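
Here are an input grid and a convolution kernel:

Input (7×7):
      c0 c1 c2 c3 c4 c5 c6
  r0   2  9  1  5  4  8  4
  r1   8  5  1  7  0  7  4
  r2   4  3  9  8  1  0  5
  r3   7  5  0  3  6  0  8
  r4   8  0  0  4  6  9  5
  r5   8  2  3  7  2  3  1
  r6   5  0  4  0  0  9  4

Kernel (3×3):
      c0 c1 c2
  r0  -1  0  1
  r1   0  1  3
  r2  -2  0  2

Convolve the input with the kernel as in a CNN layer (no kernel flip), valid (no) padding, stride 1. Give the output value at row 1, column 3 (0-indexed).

The receptive field on the input at this output position is [7 0 7 / 8 1 0 / 3 6 0]. Elementwise product with the kernel and sum: 7·-1 + 7·1 + 1·1 + 0·3 + 3·-2 + 0·2.

-5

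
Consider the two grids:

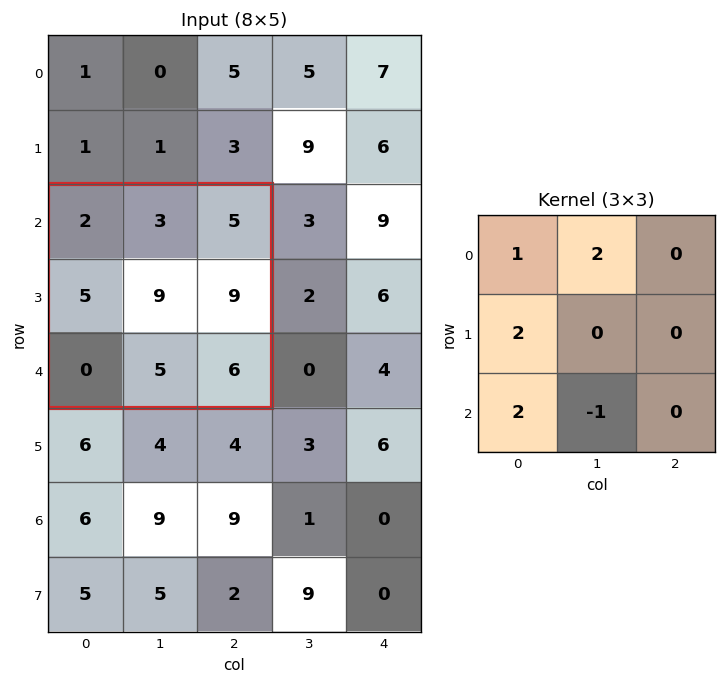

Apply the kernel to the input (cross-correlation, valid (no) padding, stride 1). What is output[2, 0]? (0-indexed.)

13

The receptive field on the input at this output position is [2 3 5 / 5 9 9 / 0 5 6]. Elementwise product with the kernel and sum: 2·1 + 3·2 + 5·2 + 0·2 + 5·-1.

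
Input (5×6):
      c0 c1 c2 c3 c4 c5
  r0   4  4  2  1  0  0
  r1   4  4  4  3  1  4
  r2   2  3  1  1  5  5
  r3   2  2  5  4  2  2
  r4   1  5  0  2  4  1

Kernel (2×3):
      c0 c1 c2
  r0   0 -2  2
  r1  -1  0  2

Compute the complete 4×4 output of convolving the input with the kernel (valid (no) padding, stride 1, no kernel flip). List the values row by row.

0 0 -4 5
0 -3 5 15
4 6 7 0
5 -3 4 0

Output[0,0]: The receptive field on the input at this output position is [4 4 2 / 4 4 4]. Elementwise product with the kernel and sum: 4·-2 + 2·2 + 4·-1 + 4·2.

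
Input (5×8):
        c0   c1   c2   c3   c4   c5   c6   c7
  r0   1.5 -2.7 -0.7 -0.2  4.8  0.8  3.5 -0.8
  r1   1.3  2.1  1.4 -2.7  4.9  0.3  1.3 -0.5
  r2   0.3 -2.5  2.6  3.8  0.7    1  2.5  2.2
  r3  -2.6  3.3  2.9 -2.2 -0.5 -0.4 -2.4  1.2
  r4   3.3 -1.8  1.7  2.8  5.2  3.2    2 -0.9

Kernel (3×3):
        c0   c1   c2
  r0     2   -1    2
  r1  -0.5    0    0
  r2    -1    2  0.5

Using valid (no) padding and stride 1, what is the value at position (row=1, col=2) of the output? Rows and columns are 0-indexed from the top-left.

The receptive field on the input at this output position is [1.4 -2.7 4.9 / 2.6 3.8 0.7 / 2.9 -2.2 -0.5]. Elementwise product with the kernel and sum: 1.4·2 + -2.7·-1 + 4.9·2 + 2.6·-0.5 + 2.9·-1 + -2.2·2 + -0.5·0.5.

6.45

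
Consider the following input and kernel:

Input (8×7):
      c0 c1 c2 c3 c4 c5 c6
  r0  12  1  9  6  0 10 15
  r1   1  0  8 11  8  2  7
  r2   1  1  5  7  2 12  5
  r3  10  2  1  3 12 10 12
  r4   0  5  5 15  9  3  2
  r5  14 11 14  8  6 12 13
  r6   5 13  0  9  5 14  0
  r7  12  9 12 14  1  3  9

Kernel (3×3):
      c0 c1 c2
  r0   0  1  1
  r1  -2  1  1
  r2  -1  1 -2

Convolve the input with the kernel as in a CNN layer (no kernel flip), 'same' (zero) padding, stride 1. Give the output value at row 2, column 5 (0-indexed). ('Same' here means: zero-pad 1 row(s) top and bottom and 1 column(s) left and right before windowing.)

The receptive field on the zero-padded input at this output position is [8 2 7 / 2 12 5 / 12 10 12]. Elementwise product with the kernel and sum: 2·1 + 7·1 + 2·-2 + 12·1 + 5·1 + 12·-1 + 10·1 + 12·-2.

-4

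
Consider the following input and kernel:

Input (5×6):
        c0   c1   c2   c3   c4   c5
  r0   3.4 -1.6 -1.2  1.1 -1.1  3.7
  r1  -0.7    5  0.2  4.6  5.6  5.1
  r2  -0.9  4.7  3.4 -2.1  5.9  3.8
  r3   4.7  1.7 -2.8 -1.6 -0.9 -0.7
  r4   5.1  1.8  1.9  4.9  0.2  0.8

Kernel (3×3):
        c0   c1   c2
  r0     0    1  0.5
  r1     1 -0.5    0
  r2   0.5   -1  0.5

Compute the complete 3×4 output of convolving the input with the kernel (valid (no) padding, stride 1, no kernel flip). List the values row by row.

-8.85 2.15 5.2 -2.5
1.1 8.35 11.6 2.85
11.95 6.9 -5 9.3

Output[0,0]: The receptive field on the input at this output position is [3.4 -1.6 -1.2 / -0.7 5 0.2 / -0.9 4.7 3.4]. Elementwise product with the kernel and sum: -1.6·1 + -1.2·0.5 + -0.7·1 + 5·-0.5 + -0.9·0.5 + 4.7·-1 + 3.4·0.5.
Output[0,1]: The receptive field on the input at this output position is [-1.6 -1.2 1.1 / 5 0.2 4.6 / 4.7 3.4 -2.1]. Elementwise product with the kernel and sum: -1.2·1 + 1.1·0.5 + 5·1 + 0.2·-0.5 + 4.7·0.5 + 3.4·-1 + -2.1·0.5.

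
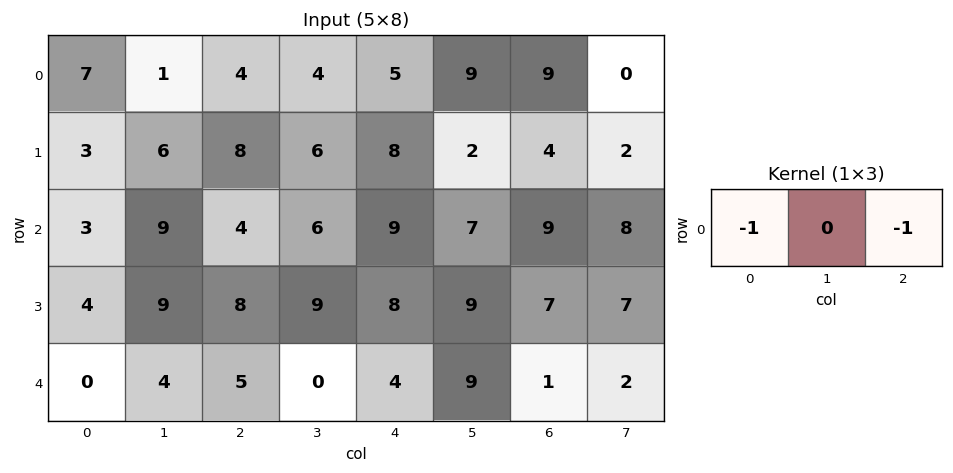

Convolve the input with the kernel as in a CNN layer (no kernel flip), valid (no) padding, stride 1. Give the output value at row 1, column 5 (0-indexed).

-4

The receptive field on the input at this output position is [2 4 2]. Elementwise product with the kernel and sum: 2·-1 + 2·-1.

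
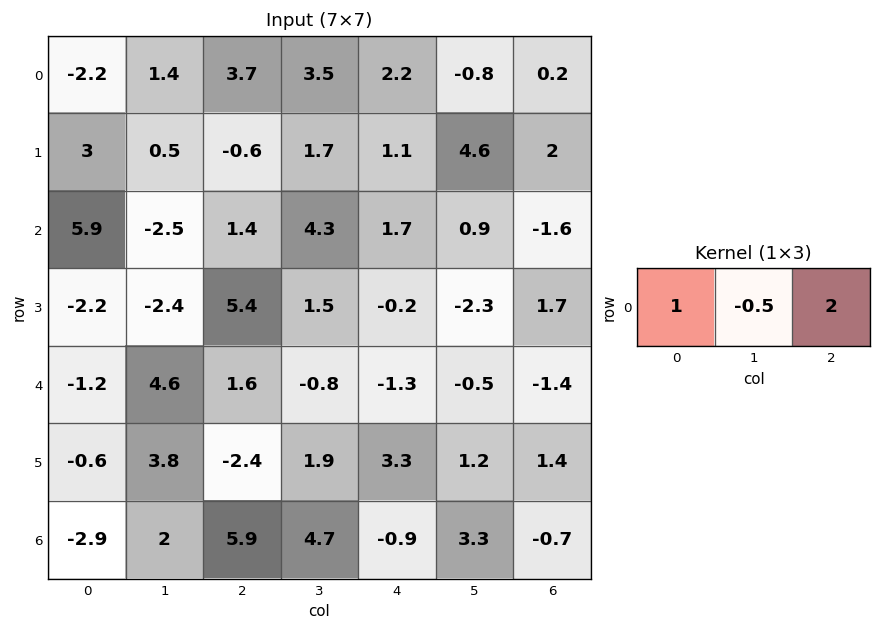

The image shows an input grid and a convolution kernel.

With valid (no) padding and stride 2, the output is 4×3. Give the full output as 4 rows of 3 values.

Output[0,0]: The receptive field on the input at this output position is [-2.2 1.4 3.7]. Elementwise product with the kernel and sum: -2.2·1 + 1.4·-0.5 + 3.7·2.
Output[0,1]: The receptive field on the input at this output position is [3.7 3.5 2.2]. Elementwise product with the kernel and sum: 3.7·1 + 3.5·-0.5 + 2.2·2.

4.5 6.35 3
9.95 2.65 -1.95
-0.3 -0.6 -3.85
7.9 1.75 -3.95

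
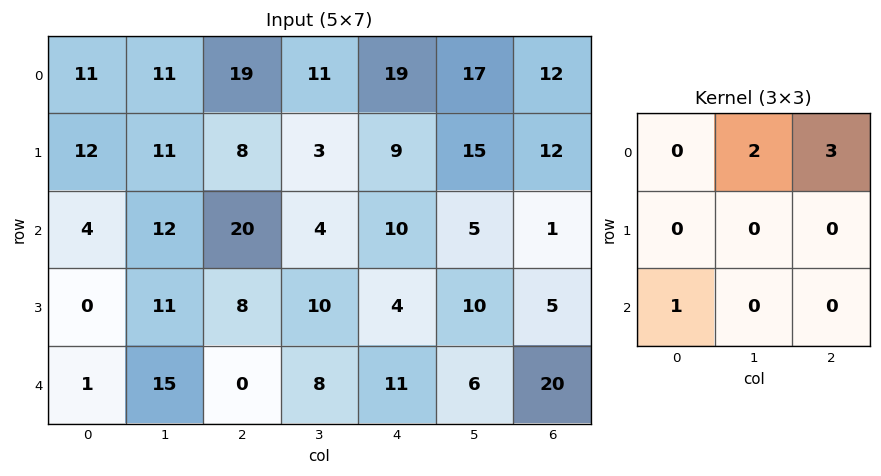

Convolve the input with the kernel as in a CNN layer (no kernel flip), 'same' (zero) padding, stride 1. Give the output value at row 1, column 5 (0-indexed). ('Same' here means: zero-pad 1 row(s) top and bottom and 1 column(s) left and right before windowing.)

80

The receptive field on the zero-padded input at this output position is [19 17 12 / 9 15 12 / 10 5 1]. Elementwise product with the kernel and sum: 17·2 + 12·3 + 10·1.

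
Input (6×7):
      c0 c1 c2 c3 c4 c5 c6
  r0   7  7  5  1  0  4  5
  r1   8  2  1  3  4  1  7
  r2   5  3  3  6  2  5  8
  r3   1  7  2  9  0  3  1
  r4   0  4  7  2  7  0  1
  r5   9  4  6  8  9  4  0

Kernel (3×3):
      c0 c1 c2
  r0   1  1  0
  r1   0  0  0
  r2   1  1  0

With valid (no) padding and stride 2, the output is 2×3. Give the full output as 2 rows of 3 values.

Output[0,0]: The receptive field on the input at this output position is [7 7 5 / 8 2 1 / 5 3 3]. Elementwise product with the kernel and sum: 7·1 + 7·1 + 5·1 + 3·1.
Output[0,1]: The receptive field on the input at this output position is [5 1 0 / 1 3 4 / 3 6 2]. Elementwise product with the kernel and sum: 5·1 + 1·1 + 3·1 + 6·1.

22 15 11
12 18 14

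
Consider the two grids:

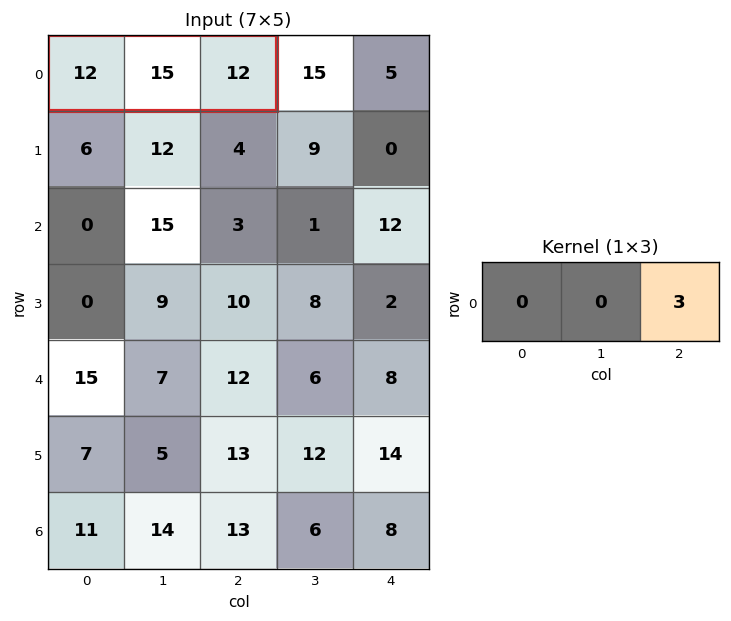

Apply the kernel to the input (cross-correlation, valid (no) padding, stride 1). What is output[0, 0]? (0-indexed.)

36

The receptive field on the input at this output position is [12 15 12]. Elementwise product with the kernel and sum: 12·3.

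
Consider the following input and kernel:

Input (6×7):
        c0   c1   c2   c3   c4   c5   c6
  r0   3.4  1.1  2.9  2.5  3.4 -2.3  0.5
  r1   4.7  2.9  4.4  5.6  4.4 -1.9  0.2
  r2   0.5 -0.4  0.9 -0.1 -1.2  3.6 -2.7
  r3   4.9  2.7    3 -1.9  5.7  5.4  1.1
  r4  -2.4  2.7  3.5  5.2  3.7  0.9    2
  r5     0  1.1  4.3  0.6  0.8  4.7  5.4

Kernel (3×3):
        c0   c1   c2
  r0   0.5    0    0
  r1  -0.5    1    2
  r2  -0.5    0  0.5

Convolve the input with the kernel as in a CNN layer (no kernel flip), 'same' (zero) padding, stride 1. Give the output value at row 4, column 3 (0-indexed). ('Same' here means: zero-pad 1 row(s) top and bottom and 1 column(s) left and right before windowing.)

The receptive field on the zero-padded input at this output position is [3 -1.9 5.7 / 3.5 5.2 3.7 / 4.3 0.6 0.8]. Elementwise product with the kernel and sum: 3·0.5 + 3.5·-0.5 + 5.2·1 + 3.7·2 + 4.3·-0.5 + 0.8·0.5.

10.6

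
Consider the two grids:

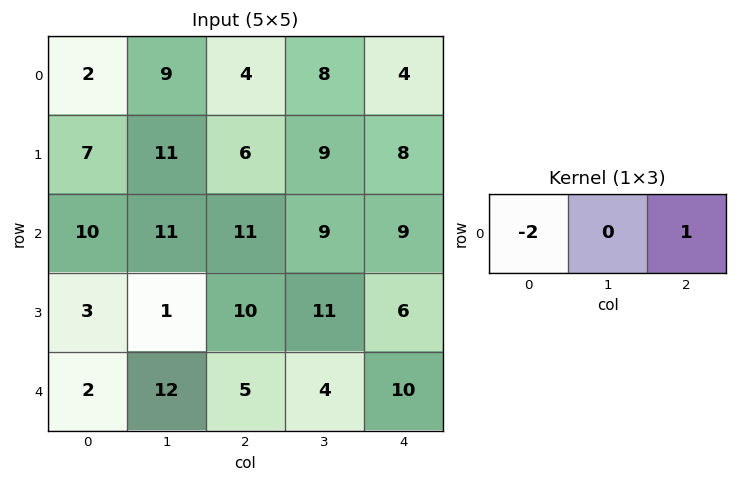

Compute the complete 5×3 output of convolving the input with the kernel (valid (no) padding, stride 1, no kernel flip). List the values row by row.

0 -10 -4
-8 -13 -4
-9 -13 -13
4 9 -14
1 -20 0

Output[0,0]: The receptive field on the input at this output position is [2 9 4]. Elementwise product with the kernel and sum: 2·-2 + 4·1.
Output[0,1]: The receptive field on the input at this output position is [9 4 8]. Elementwise product with the kernel and sum: 9·-2 + 8·1.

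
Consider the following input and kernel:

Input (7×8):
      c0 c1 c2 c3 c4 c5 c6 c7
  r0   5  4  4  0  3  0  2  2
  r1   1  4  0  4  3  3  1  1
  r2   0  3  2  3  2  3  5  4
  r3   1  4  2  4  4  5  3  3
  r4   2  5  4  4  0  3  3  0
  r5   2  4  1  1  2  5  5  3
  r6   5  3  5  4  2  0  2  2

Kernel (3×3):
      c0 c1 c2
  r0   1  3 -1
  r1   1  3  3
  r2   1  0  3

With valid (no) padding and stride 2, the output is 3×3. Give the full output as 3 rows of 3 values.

Output[0,0]: The receptive field on the input at this output position is [5 4 4 / 1 4 0 / 0 3 2]. Elementwise product with the kernel and sum: 5·1 + 4·3 + 4·-1 + 1·1 + 4·3 + 0·3 + 0·1 + 2·3.
Output[0,1]: The receptive field on the input at this output position is [4 0 3 / 0 4 3 / 2 3 2]. Elementwise product with the kernel and sum: 4·1 + 0·3 + 3·-1 + 0·1 + 4·3 + 3·3 + 2·1 + 2·3.

32 30 33
40 39 43
50 37 46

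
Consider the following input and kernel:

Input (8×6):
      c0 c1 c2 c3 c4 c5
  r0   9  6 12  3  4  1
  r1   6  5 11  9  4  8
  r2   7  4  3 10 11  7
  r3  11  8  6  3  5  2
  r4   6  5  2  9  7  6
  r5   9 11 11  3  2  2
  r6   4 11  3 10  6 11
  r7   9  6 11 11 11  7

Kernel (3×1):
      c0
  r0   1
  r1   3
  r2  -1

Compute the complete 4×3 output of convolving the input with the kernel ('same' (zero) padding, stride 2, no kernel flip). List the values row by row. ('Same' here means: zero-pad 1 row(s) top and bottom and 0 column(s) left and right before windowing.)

21 25 8
16 14 32
20 1 24
12 9 9

Output[0,0]: The receptive field on the zero-padded input at this output position is [0 / 9 / 6]. Elementwise product with the kernel and sum: 0·1 + 9·3 + 6·-1.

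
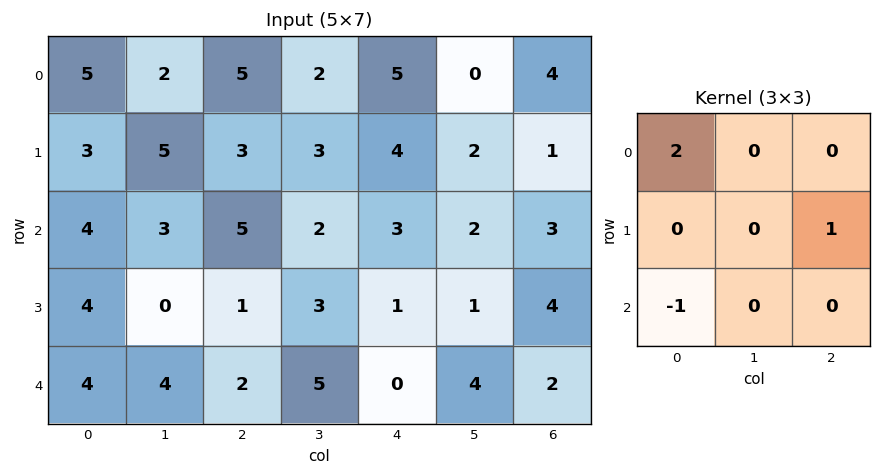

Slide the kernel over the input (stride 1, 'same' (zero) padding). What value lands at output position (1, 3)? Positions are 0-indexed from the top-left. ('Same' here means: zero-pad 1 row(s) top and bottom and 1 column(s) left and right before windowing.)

The receptive field on the zero-padded input at this output position is [5 2 5 / 3 3 4 / 5 2 3]. Elementwise product with the kernel and sum: 5·2 + 4·1 + 5·-1.

9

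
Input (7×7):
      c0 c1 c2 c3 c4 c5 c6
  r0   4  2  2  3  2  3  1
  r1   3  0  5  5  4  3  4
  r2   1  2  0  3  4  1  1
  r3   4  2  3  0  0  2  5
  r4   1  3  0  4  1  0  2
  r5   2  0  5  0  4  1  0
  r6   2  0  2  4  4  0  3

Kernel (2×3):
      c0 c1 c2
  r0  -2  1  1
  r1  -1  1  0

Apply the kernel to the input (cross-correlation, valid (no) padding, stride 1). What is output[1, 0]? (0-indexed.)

0

The receptive field on the input at this output position is [3 0 5 / 1 2 0]. Elementwise product with the kernel and sum: 3·-2 + 0·1 + 5·1 + 1·-1 + 2·1.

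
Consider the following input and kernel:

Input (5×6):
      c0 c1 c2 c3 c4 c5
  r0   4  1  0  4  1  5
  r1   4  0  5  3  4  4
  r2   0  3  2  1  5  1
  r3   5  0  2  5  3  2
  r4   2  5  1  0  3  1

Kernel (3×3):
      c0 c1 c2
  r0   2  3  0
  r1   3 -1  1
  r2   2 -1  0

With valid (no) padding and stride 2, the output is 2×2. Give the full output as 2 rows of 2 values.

Output[0,0]: The receptive field on the input at this output position is [4 1 0 / 4 0 5 / 0 3 2]. Elementwise product with the kernel and sum: 4·2 + 1·3 + 4·3 + 0·-1 + 5·1 + 0·2 + 3·-1.

25 31
25 13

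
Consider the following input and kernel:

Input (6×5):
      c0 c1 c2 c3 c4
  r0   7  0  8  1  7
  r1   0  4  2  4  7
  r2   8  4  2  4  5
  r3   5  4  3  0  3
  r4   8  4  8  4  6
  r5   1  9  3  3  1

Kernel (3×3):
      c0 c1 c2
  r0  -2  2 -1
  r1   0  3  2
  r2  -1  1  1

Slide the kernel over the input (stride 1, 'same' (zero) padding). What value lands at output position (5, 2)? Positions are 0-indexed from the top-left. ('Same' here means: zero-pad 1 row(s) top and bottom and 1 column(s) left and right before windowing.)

19

The receptive field on the zero-padded input at this output position is [4 8 4 / 9 3 3 / 0 0 0]. Elementwise product with the kernel and sum: 4·-2 + 8·2 + 4·-1 + 3·3 + 3·2 + 0·-1 + 0·1 + 0·1.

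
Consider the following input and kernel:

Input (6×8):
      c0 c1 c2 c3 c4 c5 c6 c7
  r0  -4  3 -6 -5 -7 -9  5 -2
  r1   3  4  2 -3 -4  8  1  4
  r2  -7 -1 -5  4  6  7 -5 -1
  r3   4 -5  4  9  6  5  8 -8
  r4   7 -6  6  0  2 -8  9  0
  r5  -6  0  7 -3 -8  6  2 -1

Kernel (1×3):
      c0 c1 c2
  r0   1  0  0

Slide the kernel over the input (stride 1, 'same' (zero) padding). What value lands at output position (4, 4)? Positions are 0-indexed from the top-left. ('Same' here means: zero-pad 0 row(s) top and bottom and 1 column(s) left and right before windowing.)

0

The receptive field on the zero-padded input at this output position is [0 2 -8]. Elementwise product with the kernel and sum: 0·1.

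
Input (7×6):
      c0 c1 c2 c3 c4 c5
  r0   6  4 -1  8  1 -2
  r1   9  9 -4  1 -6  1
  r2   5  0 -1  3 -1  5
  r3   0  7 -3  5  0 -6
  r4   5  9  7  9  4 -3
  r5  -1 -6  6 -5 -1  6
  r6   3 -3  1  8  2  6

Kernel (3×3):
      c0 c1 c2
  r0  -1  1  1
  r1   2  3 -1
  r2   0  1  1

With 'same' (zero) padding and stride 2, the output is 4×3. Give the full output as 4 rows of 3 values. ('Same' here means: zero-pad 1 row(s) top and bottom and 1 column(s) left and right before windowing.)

Output[0,0]: The receptive field on the zero-padded input at this output position is [0 0 0 / 0 6 4 / 0 9 9]. Elementwise product with the kernel and sum: 0·-1 + 0·1 + 0·1 + 0·2 + 6·3 + 4·-1 + 9·1 + 9·1.
Output[0,1]: The receptive field on the zero-padded input at this output position is [0 0 0 / 4 -1 8 / 9 -4 1]. Elementwise product with the kernel and sum: 0·-1 + 0·1 + 0·1 + 4·2 + -1·3 + 8·-1 + -4·1 + 1·1.

32 -6 16
40 -16 -14
6 26 27
5 -4 26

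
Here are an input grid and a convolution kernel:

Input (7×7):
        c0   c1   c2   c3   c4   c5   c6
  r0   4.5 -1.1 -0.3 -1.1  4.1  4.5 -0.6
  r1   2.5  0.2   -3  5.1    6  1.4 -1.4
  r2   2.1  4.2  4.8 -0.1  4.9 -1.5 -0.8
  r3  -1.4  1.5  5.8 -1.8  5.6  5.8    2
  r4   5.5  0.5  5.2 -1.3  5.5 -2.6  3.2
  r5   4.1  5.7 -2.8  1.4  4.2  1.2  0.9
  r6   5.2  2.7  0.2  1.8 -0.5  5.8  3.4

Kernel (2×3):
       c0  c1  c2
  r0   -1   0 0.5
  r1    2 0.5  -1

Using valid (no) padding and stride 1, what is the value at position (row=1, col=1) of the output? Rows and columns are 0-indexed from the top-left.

13.25

The receptive field on the input at this output position is [0.2 -3 5.1 / 4.2 4.8 -0.1]. Elementwise product with the kernel and sum: 0.2·-1 + 5.1·0.5 + 4.2·2 + 4.8·0.5 + -0.1·-1.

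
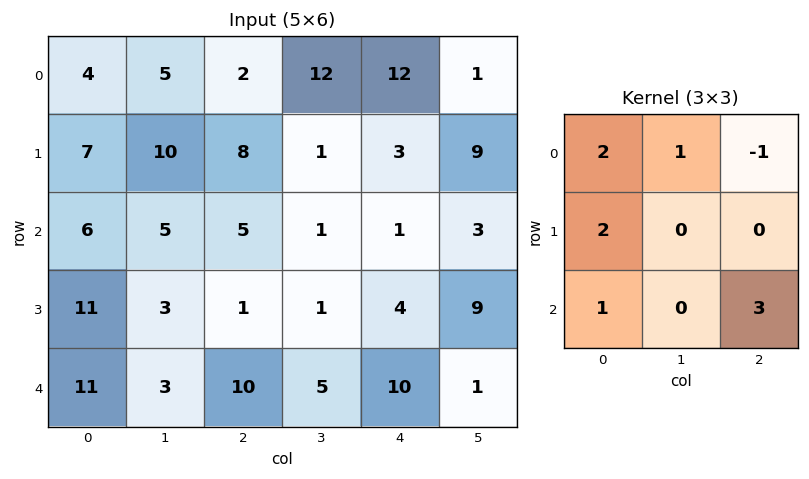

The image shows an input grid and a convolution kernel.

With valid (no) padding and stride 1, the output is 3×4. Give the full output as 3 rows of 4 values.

Output[0,0]: The receptive field on the input at this output position is [4 5 2 / 7 10 8 / 6 5 5]. Elementwise product with the kernel and sum: 4·2 + 5·1 + 2·-1 + 7·2 + 6·1 + 5·3.
Output[0,1]: The receptive field on the input at this output position is [5 2 12 / 10 8 1 / 5 5 1]. Elementwise product with the kernel and sum: 5·2 + 2·1 + 12·-1 + 10·2 + 5·1 + 1·3.

46 28 28 47
42 43 37 26
75 38 52 10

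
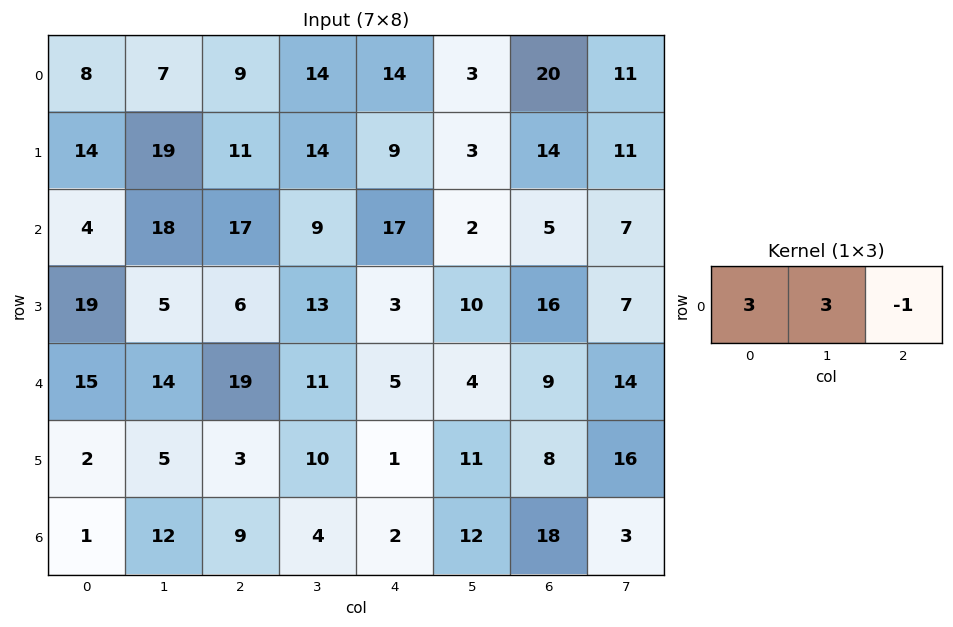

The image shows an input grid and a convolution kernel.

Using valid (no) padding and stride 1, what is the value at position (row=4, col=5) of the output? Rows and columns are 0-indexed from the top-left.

25

The receptive field on the input at this output position is [4 9 14]. Elementwise product with the kernel and sum: 4·3 + 9·3 + 14·-1.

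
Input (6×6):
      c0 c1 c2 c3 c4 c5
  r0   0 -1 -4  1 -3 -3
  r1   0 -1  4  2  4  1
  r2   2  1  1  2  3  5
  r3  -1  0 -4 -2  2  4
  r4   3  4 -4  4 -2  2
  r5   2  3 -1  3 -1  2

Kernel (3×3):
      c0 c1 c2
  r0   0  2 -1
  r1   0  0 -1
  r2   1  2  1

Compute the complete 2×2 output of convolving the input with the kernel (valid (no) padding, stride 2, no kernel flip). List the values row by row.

Output[0,0]: The receptive field on the input at this output position is [0 -1 -4 / 0 -1 4 / 2 1 1]. Elementwise product with the kernel and sum: -1·2 + -4·-1 + 4·-1 + 2·1 + 1·2 + 1·1.

3 9
12 1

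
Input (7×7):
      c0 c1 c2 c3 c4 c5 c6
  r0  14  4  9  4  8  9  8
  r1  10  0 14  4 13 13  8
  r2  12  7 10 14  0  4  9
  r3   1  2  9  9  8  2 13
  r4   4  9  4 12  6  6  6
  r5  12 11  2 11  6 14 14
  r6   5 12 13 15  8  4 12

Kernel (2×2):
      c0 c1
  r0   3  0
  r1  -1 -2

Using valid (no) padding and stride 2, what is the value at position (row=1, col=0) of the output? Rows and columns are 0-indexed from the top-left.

31

The receptive field on the input at this output position is [12 7 / 1 2]. Elementwise product with the kernel and sum: 12·3 + 1·-1 + 2·-2.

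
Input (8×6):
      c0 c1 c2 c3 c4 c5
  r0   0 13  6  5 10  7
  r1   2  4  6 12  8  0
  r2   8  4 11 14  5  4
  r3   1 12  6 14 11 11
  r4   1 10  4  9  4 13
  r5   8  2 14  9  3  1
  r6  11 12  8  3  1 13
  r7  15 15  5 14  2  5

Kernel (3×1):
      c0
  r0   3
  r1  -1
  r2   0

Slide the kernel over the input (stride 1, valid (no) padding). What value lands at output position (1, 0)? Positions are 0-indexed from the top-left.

The receptive field on the input at this output position is [2 / 8 / 1]. Elementwise product with the kernel and sum: 2·3 + 8·-1.

-2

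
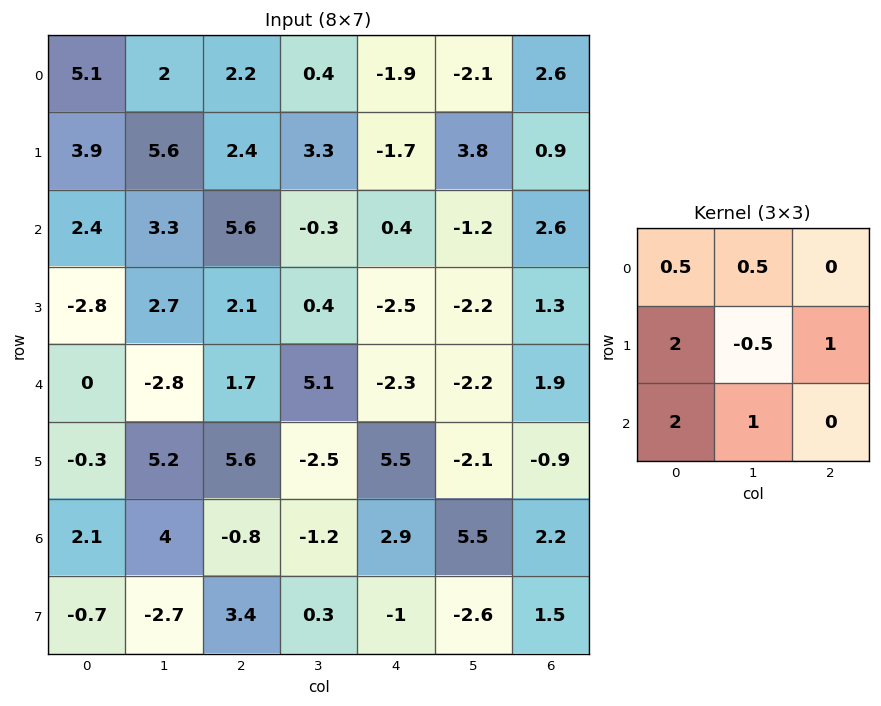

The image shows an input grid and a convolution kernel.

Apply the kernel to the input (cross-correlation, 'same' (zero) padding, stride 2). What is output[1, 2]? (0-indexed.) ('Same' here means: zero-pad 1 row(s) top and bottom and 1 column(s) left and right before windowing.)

The receptive field on the zero-padded input at this output position is [3.3 -1.7 3.8 / -0.3 0.4 -1.2 / 0.4 -2.5 -2.2]. Elementwise product with the kernel and sum: 3.3·0.5 + -1.7·0.5 + -0.3·2 + 0.4·-0.5 + -1.2·1 + 0.4·2 + -2.5·1.

-2.9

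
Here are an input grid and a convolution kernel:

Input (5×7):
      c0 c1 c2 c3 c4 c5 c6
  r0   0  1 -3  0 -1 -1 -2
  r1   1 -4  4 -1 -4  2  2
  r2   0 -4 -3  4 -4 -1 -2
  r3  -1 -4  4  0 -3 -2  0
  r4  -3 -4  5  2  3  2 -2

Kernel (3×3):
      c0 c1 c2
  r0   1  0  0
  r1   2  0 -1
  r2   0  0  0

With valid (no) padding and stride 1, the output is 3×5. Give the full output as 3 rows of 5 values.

Output[0,0]: The receptive field on the input at this output position is [0 1 -3 / 1 -4 4 / 0 -4 -3]. Elementwise product with the kernel and sum: 0·1 + 1·2 + 4·-1.

-2 -6 9 -4 -11
4 -16 2 8 -10
-6 -12 8 6 -10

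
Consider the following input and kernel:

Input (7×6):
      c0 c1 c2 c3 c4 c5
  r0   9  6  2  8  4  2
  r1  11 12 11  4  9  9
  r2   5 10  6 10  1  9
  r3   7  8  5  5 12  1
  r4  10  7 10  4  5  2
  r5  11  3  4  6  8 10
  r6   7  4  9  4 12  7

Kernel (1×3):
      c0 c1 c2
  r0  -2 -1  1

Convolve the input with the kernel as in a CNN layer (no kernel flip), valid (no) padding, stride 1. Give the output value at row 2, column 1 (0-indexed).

The receptive field on the input at this output position is [10 6 10]. Elementwise product with the kernel and sum: 10·-2 + 6·-1 + 10·1.

-16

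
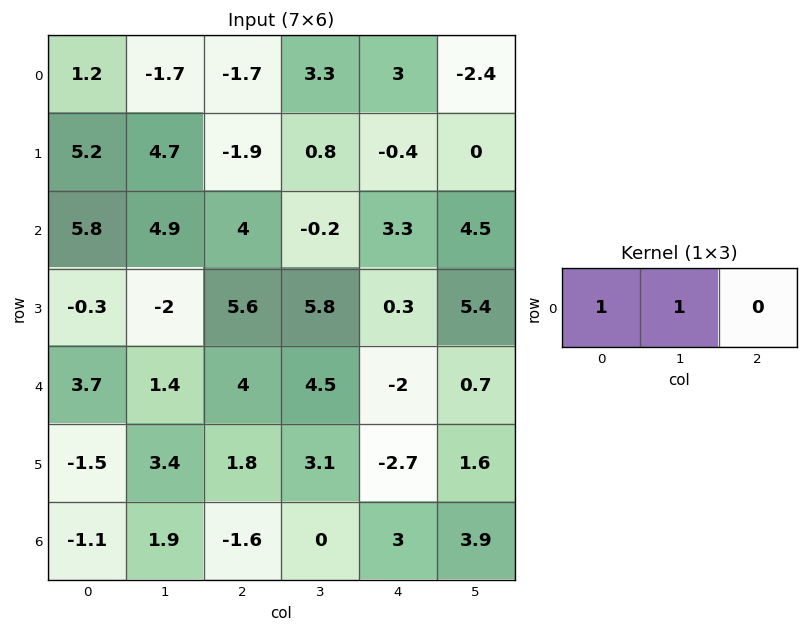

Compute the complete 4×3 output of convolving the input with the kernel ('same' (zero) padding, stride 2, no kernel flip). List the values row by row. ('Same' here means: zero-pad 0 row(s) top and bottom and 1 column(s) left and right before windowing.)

Output[0,0]: The receptive field on the zero-padded input at this output position is [0 1.2 -1.7]. Elementwise product with the kernel and sum: 0·1 + 1.2·1.

1.2 -3.4 6.3
5.8 8.9 3.1
3.7 5.4 2.5
-1.1 0.3 3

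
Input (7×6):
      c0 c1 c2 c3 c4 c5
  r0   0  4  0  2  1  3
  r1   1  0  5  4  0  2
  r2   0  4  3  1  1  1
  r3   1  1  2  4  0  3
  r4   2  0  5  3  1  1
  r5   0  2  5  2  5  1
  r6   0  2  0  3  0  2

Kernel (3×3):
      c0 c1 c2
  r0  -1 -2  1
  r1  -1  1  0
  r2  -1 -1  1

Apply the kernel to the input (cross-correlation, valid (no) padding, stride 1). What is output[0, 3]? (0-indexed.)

-6

The receptive field on the input at this output position is [2 1 3 / 4 0 2 / 1 1 1]. Elementwise product with the kernel and sum: 2·-1 + 1·-2 + 3·1 + 4·-1 + 0·1 + 1·-1 + 1·-1 + 1·1.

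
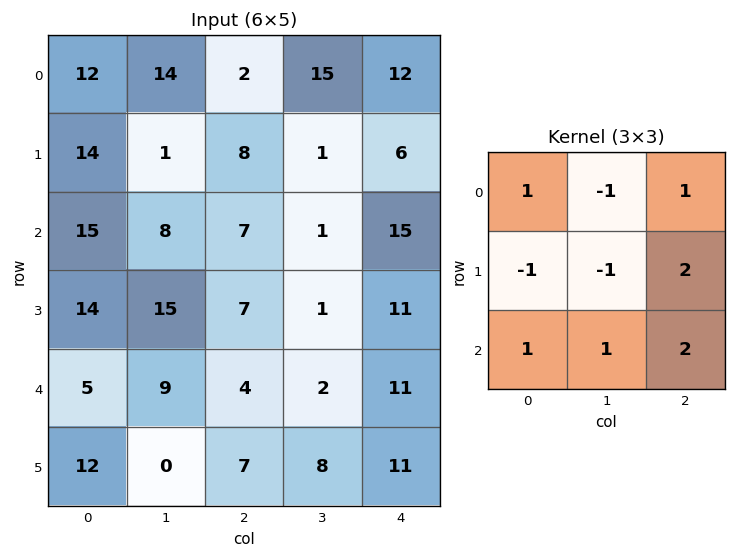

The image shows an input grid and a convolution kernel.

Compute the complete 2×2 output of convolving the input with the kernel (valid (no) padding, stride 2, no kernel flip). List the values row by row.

38 40
21 63

Output[0,0]: The receptive field on the input at this output position is [12 14 2 / 14 1 8 / 15 8 7]. Elementwise product with the kernel and sum: 12·1 + 14·-1 + 2·1 + 14·-1 + 1·-1 + 8·2 + 15·1 + 8·1 + 7·2.
Output[0,1]: The receptive field on the input at this output position is [2 15 12 / 8 1 6 / 7 1 15]. Elementwise product with the kernel and sum: 2·1 + 15·-1 + 12·1 + 8·-1 + 1·-1 + 6·2 + 7·1 + 1·1 + 15·2.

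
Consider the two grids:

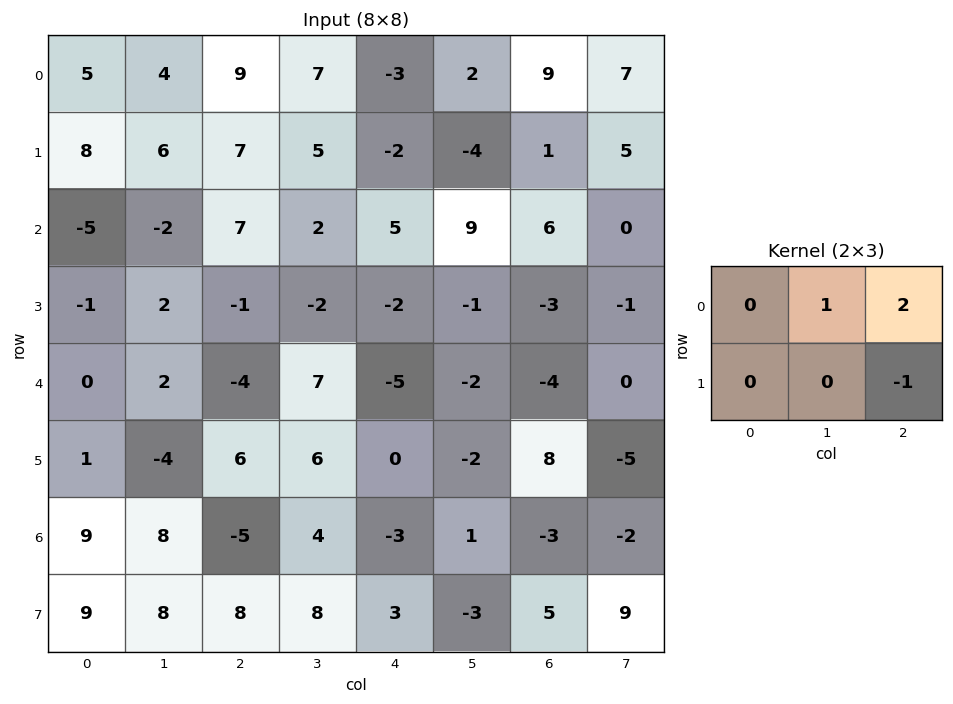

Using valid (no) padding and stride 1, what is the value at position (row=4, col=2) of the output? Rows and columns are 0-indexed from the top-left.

The receptive field on the input at this output position is [-4 7 -5 / 6 6 0]. Elementwise product with the kernel and sum: 7·1 + -5·2 + 0·-1.

-3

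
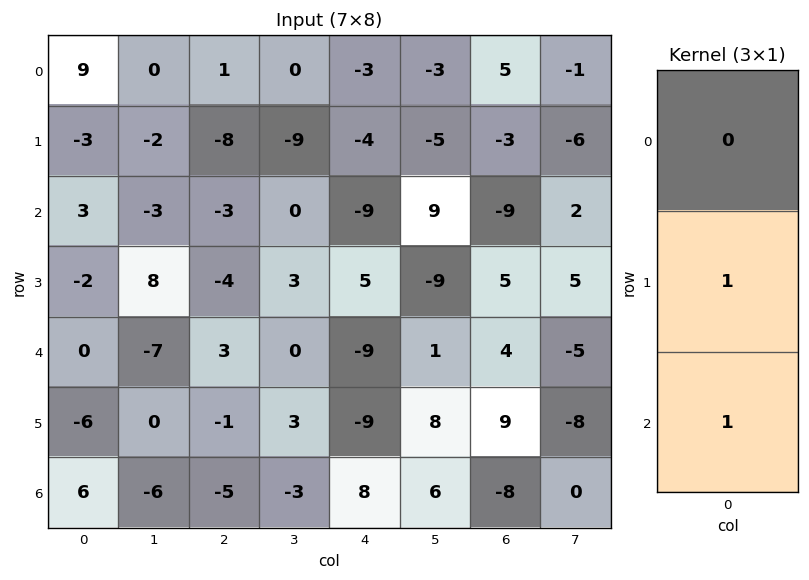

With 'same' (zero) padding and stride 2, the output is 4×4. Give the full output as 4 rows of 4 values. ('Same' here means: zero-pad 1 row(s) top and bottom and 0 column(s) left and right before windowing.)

Output[0,0]: The receptive field on the zero-padded input at this output position is [0 / 9 / -3]. Elementwise product with the kernel and sum: 9·1 + -3·1.

6 -7 -7 2
1 -7 -4 -4
-6 2 -18 13
6 -5 8 -8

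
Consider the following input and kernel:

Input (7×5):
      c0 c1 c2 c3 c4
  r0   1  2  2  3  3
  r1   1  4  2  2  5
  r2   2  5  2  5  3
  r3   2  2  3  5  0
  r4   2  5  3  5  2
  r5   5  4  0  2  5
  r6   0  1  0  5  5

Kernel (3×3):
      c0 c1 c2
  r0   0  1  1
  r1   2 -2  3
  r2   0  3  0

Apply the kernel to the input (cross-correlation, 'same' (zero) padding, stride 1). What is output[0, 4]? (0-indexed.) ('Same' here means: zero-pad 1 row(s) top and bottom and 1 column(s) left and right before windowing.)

15

The receptive field on the zero-padded input at this output position is [0 0 0 / 3 3 0 / 2 5 0]. Elementwise product with the kernel and sum: 0·1 + 0·1 + 3·2 + 3·-2 + 0·3 + 5·3.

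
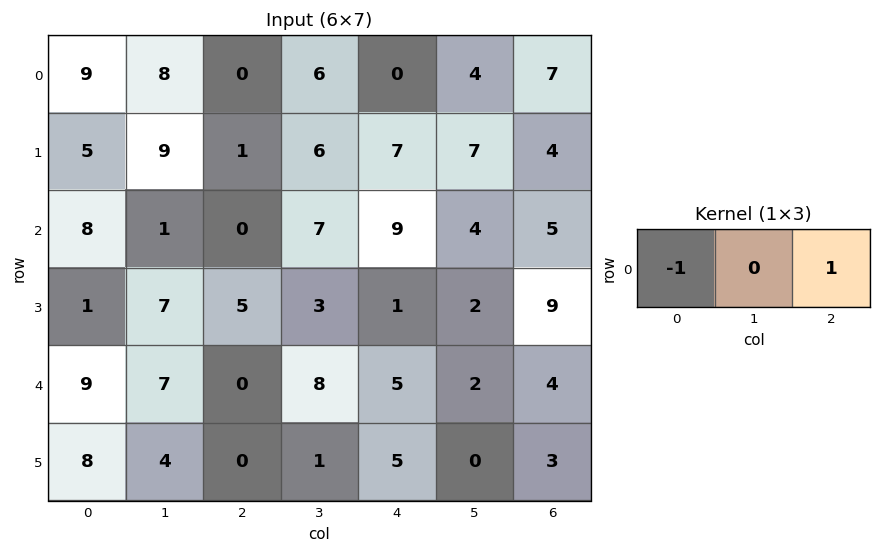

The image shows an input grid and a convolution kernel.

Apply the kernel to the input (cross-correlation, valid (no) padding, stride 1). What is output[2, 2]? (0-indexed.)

The receptive field on the input at this output position is [0 7 9]. Elementwise product with the kernel and sum: 0·-1 + 9·1.

9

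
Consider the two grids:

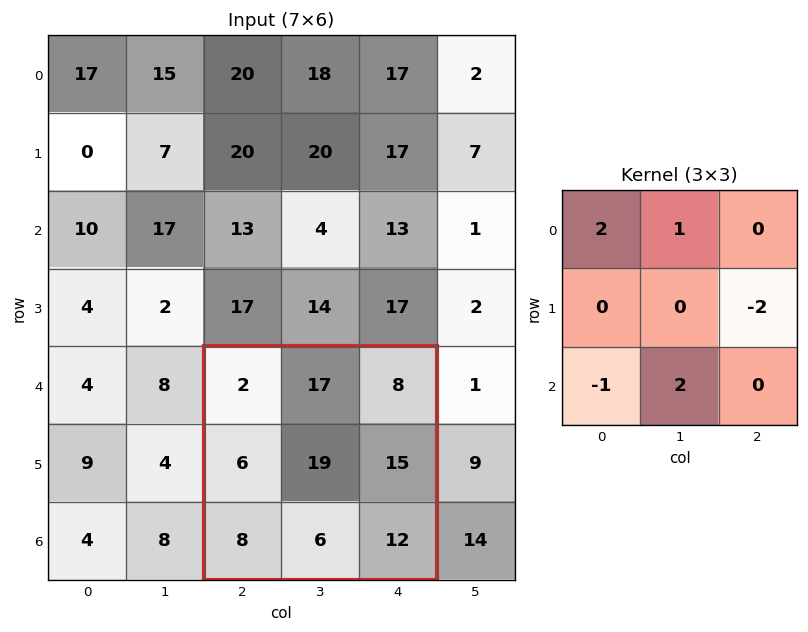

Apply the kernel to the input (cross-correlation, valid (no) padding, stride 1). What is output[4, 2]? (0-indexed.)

The receptive field on the input at this output position is [2 17 8 / 6 19 15 / 8 6 12]. Elementwise product with the kernel and sum: 2·2 + 17·1 + 15·-2 + 8·-1 + 6·2.

-5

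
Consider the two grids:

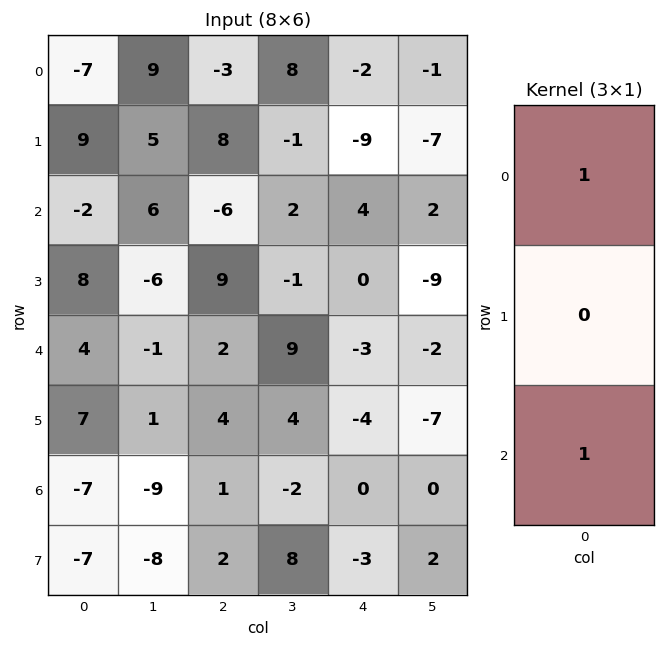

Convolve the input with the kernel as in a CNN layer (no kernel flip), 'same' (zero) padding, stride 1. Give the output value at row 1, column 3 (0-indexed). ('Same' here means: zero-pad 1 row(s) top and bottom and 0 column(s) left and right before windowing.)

The receptive field on the zero-padded input at this output position is [8 / -1 / 2]. Elementwise product with the kernel and sum: 8·1 + 2·1.

10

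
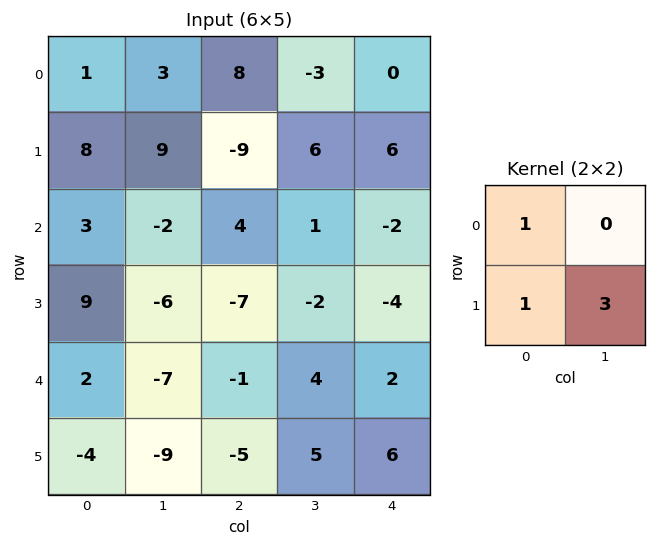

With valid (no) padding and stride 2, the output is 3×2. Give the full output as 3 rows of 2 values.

36 17
-6 -9
-29 9

Output[0,0]: The receptive field on the input at this output position is [1 3 / 8 9]. Elementwise product with the kernel and sum: 1·1 + 8·1 + 9·3.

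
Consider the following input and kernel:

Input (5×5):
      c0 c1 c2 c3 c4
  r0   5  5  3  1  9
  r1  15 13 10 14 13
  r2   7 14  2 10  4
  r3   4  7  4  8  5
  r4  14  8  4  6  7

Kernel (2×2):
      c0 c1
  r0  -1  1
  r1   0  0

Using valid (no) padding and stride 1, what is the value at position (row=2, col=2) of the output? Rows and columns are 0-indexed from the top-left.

The receptive field on the input at this output position is [2 10 / 4 8]. Elementwise product with the kernel and sum: 2·-1 + 10·1.

8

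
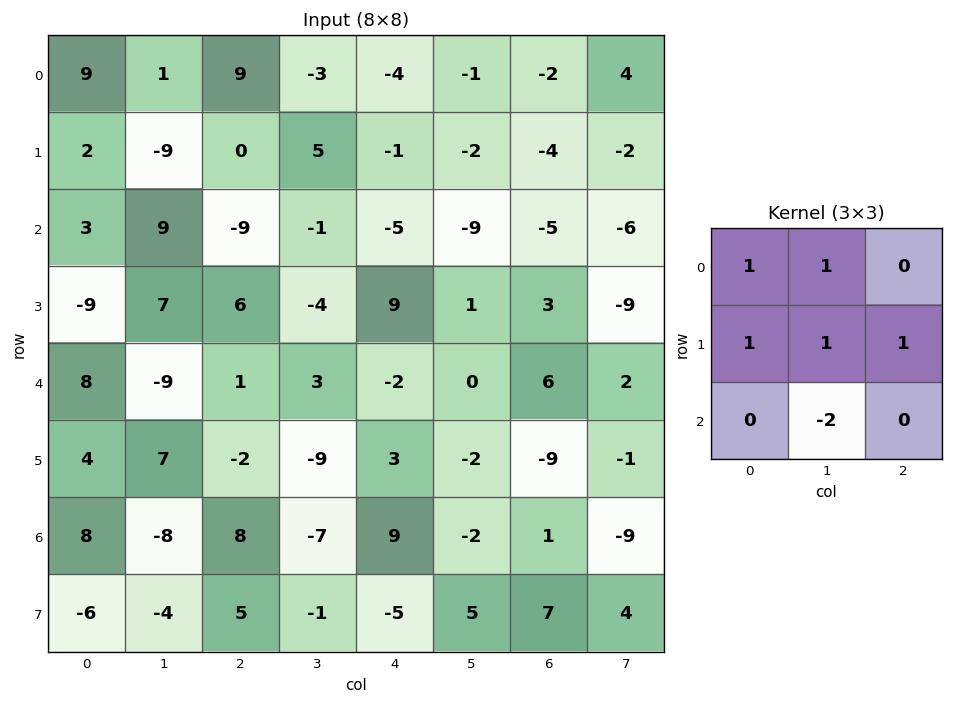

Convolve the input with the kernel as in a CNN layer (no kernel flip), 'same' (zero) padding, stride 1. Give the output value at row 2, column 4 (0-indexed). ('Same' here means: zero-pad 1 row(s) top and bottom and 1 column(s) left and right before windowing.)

-29

The receptive field on the zero-padded input at this output position is [5 -1 -2 / -1 -5 -9 / -4 9 1]. Elementwise product with the kernel and sum: 5·1 + -1·1 + -1·1 + -5·1 + -9·1 + 9·-2.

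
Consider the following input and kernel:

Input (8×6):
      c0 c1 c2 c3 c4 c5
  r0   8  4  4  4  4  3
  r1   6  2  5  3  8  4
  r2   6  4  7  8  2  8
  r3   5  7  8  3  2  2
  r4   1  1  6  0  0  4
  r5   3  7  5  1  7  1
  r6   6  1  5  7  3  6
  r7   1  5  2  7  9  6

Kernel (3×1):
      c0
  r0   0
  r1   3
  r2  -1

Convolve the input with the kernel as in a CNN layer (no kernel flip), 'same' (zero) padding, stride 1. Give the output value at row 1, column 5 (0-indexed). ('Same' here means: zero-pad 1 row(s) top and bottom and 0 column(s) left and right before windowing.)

4

The receptive field on the zero-padded input at this output position is [3 / 4 / 8]. Elementwise product with the kernel and sum: 4·3 + 8·-1.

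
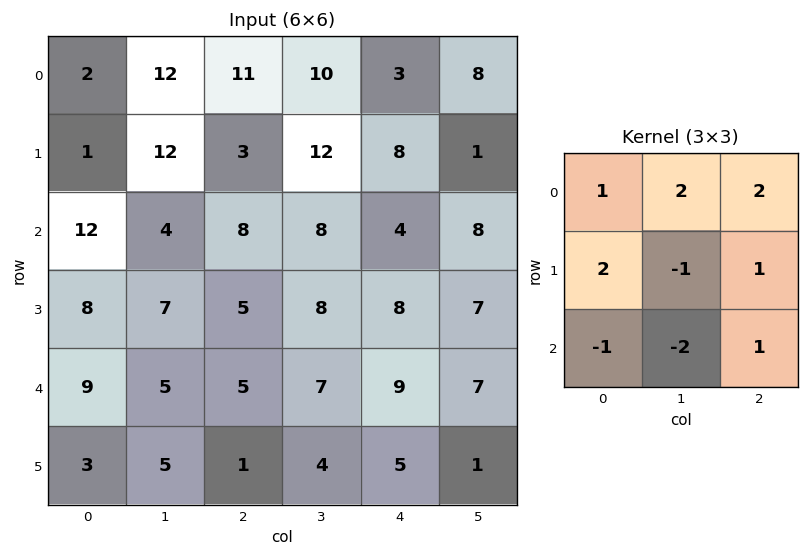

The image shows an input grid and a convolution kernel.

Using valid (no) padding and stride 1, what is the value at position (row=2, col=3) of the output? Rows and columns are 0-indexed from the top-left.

The receptive field on the input at this output position is [8 4 8 / 8 8 7 / 7 9 7]. Elementwise product with the kernel and sum: 8·1 + 4·2 + 8·2 + 8·2 + 8·-1 + 7·1 + 7·-1 + 9·-2 + 7·1.

29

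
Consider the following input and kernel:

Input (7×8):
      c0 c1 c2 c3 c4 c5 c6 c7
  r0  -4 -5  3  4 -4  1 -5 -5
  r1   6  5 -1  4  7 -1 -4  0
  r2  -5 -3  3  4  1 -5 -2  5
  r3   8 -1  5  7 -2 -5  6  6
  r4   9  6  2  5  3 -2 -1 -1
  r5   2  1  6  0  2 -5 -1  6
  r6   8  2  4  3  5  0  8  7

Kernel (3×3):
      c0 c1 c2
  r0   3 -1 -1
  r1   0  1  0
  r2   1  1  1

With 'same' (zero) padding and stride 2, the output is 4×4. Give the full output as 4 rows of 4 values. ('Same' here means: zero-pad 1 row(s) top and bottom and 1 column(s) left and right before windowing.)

Output[0,0]: The receptive field on the zero-padded input at this output position is [0 0 0 / 0 -4 -5 / 0 6 5]. Elementwise product with the kernel and sum: 0·3 + 0·-1 + 0·-1 + -4·1 + 0·1 + 6·1 + 5·1.

7 11 6 -10
-9 26 7 6
5 -6 28 -28
5 1 8 -12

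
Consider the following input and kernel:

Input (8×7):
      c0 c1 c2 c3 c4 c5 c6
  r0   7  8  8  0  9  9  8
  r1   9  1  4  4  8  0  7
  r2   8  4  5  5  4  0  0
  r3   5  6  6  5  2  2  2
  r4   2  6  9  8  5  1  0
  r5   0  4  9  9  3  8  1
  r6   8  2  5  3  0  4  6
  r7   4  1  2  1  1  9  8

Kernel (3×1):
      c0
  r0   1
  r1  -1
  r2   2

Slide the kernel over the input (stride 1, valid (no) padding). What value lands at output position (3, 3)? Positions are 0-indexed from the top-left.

15

The receptive field on the input at this output position is [5 / 8 / 9]. Elementwise product with the kernel and sum: 5·1 + 8·-1 + 9·2.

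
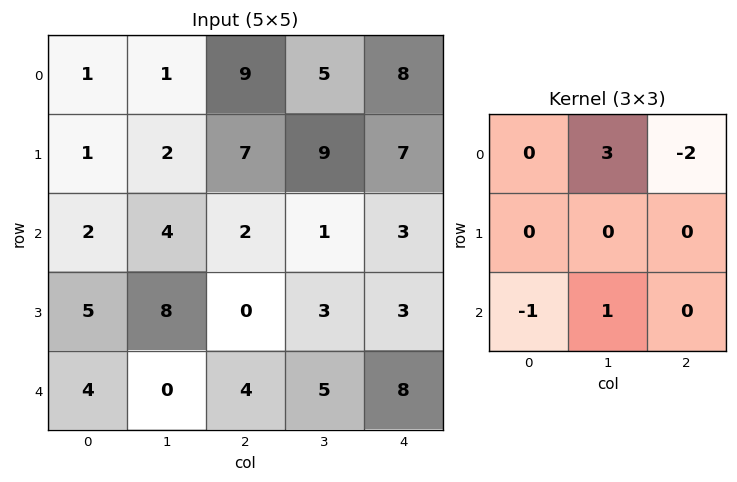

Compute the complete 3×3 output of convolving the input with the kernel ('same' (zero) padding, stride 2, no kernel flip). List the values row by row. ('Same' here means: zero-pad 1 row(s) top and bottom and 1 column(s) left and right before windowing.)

Output[0,0]: The receptive field on the zero-padded input at this output position is [0 0 0 / 0 1 1 / 0 1 2]. Elementwise product with the kernel and sum: 0·3 + 0·-2 + 0·-1 + 1·1.

1 5 -2
4 -5 21
-1 -6 9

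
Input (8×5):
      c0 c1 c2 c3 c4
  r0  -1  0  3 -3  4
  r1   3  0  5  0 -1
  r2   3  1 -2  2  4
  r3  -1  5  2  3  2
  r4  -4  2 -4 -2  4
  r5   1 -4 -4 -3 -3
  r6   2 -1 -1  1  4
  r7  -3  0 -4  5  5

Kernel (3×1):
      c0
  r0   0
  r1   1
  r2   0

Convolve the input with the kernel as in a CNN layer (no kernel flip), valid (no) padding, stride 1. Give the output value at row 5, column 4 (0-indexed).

4

The receptive field on the input at this output position is [-3 / 4 / 5]. Elementwise product with the kernel and sum: 4·1.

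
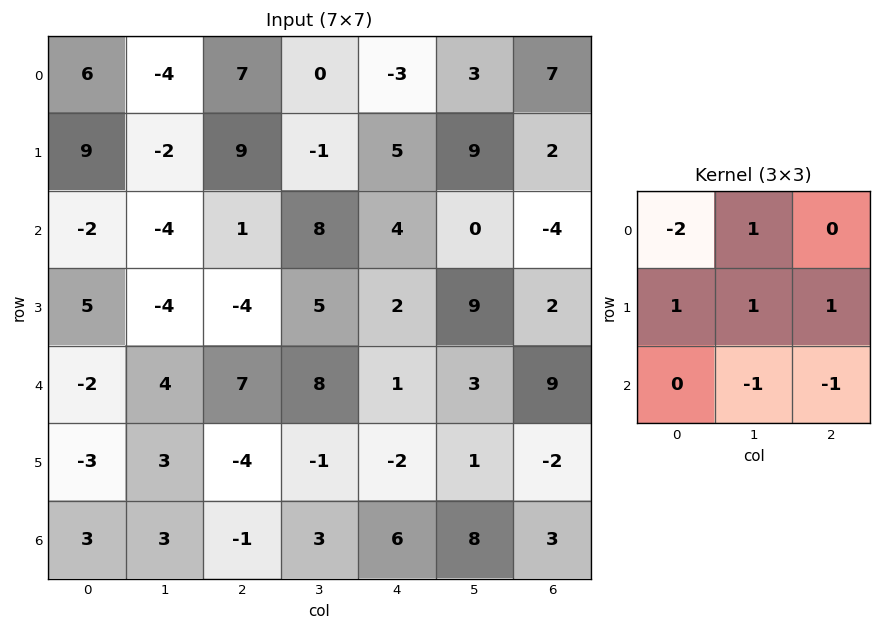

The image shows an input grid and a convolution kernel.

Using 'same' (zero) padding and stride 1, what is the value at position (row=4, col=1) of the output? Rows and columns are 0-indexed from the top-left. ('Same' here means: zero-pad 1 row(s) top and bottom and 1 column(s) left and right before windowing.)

-4

The receptive field on the zero-padded input at this output position is [5 -4 -4 / -2 4 7 / -3 3 -4]. Elementwise product with the kernel and sum: 5·-2 + -4·1 + -2·1 + 4·1 + 7·1 + 3·-1 + -4·-1.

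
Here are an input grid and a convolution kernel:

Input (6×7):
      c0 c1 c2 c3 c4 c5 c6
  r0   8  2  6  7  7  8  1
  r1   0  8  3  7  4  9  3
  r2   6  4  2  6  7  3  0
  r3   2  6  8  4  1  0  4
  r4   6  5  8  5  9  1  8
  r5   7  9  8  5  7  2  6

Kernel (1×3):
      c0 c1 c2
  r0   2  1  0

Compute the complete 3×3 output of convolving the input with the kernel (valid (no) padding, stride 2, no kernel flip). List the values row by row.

18 19 22
16 10 17
17 21 19

Output[0,0]: The receptive field on the input at this output position is [8 2 6]. Elementwise product with the kernel and sum: 8·2 + 2·1.
Output[0,1]: The receptive field on the input at this output position is [6 7 7]. Elementwise product with the kernel and sum: 6·2 + 7·1.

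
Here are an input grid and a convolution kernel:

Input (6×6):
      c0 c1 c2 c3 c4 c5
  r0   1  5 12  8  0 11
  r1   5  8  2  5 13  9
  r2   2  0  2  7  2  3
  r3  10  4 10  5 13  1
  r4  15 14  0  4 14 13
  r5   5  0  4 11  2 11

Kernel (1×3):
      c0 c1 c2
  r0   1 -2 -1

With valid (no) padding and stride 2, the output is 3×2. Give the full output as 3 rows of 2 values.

-21 -4
0 -14
-13 -22

Output[0,0]: The receptive field on the input at this output position is [1 5 12]. Elementwise product with the kernel and sum: 1·1 + 5·-2 + 12·-1.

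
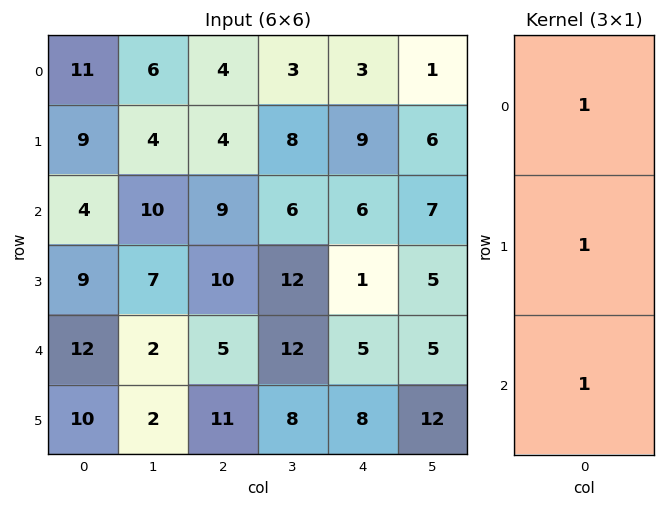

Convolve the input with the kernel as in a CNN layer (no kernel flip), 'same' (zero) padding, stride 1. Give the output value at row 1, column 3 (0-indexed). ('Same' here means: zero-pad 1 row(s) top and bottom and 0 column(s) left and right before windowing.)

17

The receptive field on the zero-padded input at this output position is [3 / 8 / 6]. Elementwise product with the kernel and sum: 3·1 + 8·1 + 6·1.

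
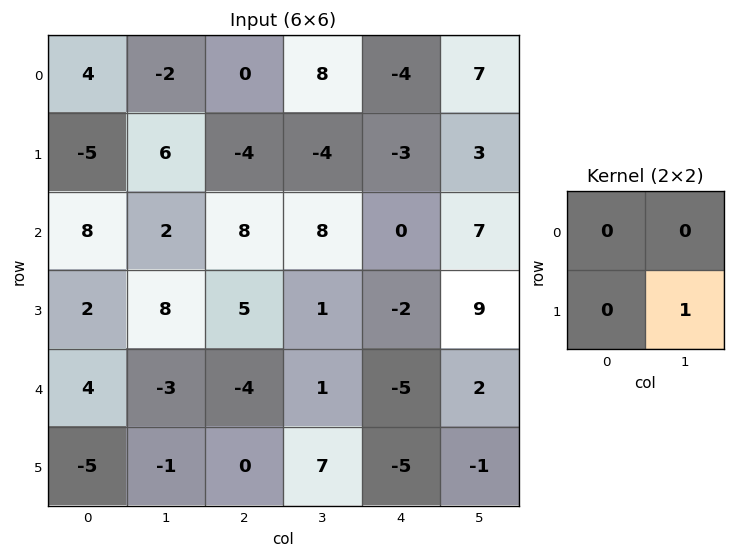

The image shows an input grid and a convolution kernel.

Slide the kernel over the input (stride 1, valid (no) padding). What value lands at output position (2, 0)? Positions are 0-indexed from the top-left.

The receptive field on the input at this output position is [8 2 / 2 8]. Elementwise product with the kernel and sum: 8·1.

8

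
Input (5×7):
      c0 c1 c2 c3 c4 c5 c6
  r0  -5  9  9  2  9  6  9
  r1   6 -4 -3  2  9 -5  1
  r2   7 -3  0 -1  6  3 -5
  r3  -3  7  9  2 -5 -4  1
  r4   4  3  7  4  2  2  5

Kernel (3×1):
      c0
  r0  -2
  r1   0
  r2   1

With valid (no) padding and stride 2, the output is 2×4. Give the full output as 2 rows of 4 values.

Output[0,0]: The receptive field on the input at this output position is [-5 / 6 / 7]. Elementwise product with the kernel and sum: -5·-2 + 7·1.

17 -18 -12 -23
-10 7 -10 15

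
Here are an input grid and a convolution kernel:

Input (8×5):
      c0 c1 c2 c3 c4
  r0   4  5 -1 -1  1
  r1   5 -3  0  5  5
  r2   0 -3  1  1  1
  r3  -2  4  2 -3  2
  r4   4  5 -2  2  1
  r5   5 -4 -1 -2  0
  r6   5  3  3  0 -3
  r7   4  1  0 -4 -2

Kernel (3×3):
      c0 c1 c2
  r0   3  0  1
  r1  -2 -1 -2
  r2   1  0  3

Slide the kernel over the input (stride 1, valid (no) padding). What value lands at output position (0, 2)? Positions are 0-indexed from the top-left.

-13

The receptive field on the input at this output position is [-1 -1 1 / 0 5 5 / 1 1 1]. Elementwise product with the kernel and sum: -1·3 + 1·1 + 0·-2 + 5·-1 + 5·-2 + 1·1 + 1·3.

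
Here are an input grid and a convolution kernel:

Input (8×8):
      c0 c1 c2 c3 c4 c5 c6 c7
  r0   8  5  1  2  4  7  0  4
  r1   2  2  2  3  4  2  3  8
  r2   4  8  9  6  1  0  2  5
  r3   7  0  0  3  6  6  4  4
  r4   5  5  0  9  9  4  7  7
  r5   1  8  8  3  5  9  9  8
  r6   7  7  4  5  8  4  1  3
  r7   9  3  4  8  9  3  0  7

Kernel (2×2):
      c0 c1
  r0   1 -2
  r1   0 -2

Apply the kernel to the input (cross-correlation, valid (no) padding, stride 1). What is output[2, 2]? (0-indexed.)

-9

The receptive field on the input at this output position is [9 6 / 0 3]. Elementwise product with the kernel and sum: 9·1 + 6·-2 + 3·-2.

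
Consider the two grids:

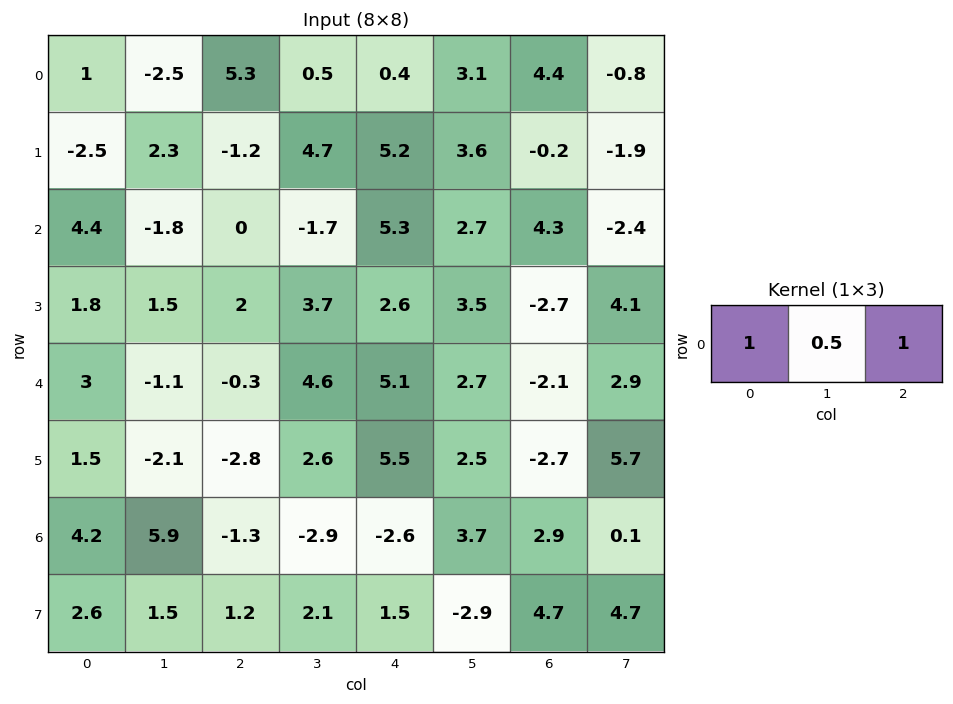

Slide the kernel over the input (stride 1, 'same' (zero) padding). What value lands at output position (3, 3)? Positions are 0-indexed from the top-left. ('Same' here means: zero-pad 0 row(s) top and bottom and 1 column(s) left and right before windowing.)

6.45

The receptive field on the zero-padded input at this output position is [2 3.7 2.6]. Elementwise product with the kernel and sum: 2·1 + 3.7·0.5 + 2.6·1.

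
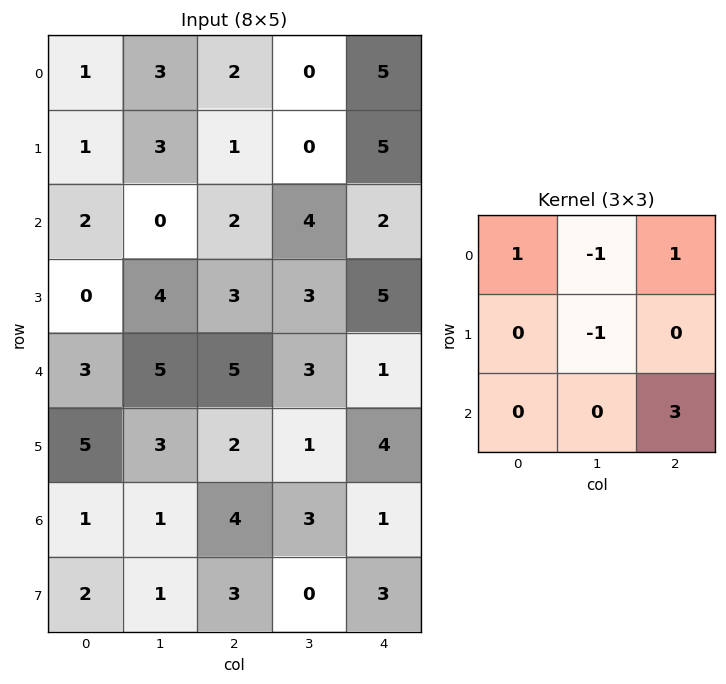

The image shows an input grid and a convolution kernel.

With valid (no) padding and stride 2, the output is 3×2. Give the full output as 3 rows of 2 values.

3 13
15 0
12 5

Output[0,0]: The receptive field on the input at this output position is [1 3 2 / 1 3 1 / 2 0 2]. Elementwise product with the kernel and sum: 1·1 + 3·-1 + 2·1 + 3·-1 + 2·3.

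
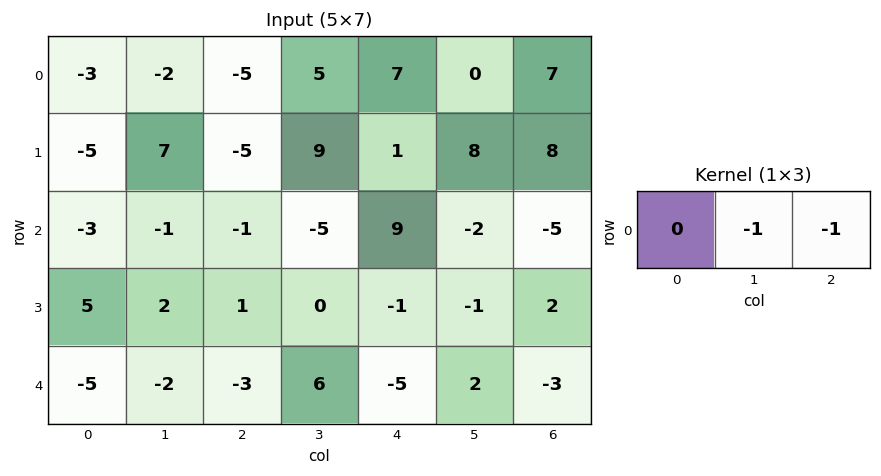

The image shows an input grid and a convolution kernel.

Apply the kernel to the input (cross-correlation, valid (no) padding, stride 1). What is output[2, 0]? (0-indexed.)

2

The receptive field on the input at this output position is [-3 -1 -1]. Elementwise product with the kernel and sum: -1·-1 + -1·-1.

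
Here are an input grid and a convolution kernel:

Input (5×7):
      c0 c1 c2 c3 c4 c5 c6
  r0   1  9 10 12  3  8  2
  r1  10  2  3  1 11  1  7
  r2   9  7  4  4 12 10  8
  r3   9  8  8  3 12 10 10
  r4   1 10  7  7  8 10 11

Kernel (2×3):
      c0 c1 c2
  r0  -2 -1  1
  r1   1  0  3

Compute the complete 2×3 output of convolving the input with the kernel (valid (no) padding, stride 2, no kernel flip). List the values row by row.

18 7 20
12 44 16

Output[0,0]: The receptive field on the input at this output position is [1 9 10 / 10 2 3]. Elementwise product with the kernel and sum: 1·-2 + 9·-1 + 10·1 + 10·1 + 3·3.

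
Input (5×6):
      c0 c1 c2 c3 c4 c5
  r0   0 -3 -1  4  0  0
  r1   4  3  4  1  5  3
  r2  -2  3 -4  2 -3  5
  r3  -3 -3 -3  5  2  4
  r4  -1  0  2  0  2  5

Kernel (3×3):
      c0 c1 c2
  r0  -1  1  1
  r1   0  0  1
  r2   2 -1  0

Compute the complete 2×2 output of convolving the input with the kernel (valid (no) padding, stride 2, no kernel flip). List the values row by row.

-7 0
-4 9

Output[0,0]: The receptive field on the input at this output position is [0 -3 -1 / 4 3 4 / -2 3 -4]. Elementwise product with the kernel and sum: 0·-1 + -3·1 + -1·1 + 4·1 + -2·2 + 3·-1.
Output[0,1]: The receptive field on the input at this output position is [-1 4 0 / 4 1 5 / -4 2 -3]. Elementwise product with the kernel and sum: -1·-1 + 4·1 + 0·1 + 5·1 + -4·2 + 2·-1.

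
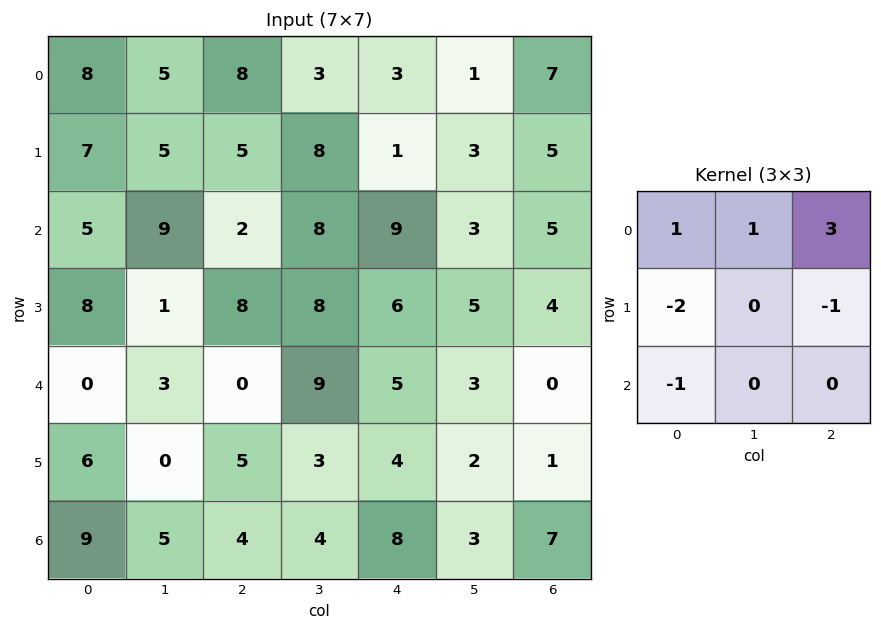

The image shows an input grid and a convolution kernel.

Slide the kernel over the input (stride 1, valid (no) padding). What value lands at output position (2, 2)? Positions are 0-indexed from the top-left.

The receptive field on the input at this output position is [2 8 9 / 8 8 6 / 0 9 5]. Elementwise product with the kernel and sum: 2·1 + 8·1 + 9·3 + 8·-2 + 6·-1 + 0·-1.

15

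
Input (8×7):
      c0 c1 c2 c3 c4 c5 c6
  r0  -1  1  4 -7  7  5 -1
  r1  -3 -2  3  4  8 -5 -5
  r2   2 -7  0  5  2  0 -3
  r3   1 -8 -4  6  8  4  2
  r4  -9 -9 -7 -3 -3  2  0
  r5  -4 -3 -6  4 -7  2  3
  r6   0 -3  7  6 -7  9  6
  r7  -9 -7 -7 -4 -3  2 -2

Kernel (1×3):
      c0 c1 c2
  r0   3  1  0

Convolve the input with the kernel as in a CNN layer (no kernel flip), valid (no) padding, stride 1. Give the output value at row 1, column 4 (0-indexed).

19

The receptive field on the input at this output position is [8 -5 -5]. Elementwise product with the kernel and sum: 8·3 + -5·1.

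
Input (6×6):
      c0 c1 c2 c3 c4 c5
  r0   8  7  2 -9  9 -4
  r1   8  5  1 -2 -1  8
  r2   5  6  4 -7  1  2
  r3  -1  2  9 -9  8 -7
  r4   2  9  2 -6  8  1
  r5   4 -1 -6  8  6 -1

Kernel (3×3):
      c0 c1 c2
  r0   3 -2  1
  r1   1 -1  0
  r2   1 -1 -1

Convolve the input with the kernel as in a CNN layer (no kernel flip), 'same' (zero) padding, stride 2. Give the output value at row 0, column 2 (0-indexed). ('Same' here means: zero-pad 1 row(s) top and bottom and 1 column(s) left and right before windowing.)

The receptive field on the zero-padded input at this output position is [0 0 0 / -9 9 -4 / -2 -1 8]. Elementwise product with the kernel and sum: 0·3 + 0·-2 + 0·1 + -9·1 + 9·-1 + -2·1 + -1·-1 + 8·-1.

-27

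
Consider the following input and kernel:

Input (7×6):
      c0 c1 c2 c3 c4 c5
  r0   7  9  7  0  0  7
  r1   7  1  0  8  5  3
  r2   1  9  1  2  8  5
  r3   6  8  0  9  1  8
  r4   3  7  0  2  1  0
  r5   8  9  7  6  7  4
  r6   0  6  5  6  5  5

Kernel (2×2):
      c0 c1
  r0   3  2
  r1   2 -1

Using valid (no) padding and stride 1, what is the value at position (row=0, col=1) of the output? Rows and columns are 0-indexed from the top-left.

43

The receptive field on the input at this output position is [9 7 / 1 0]. Elementwise product with the kernel and sum: 9·3 + 7·2 + 1·2 + 0·-1.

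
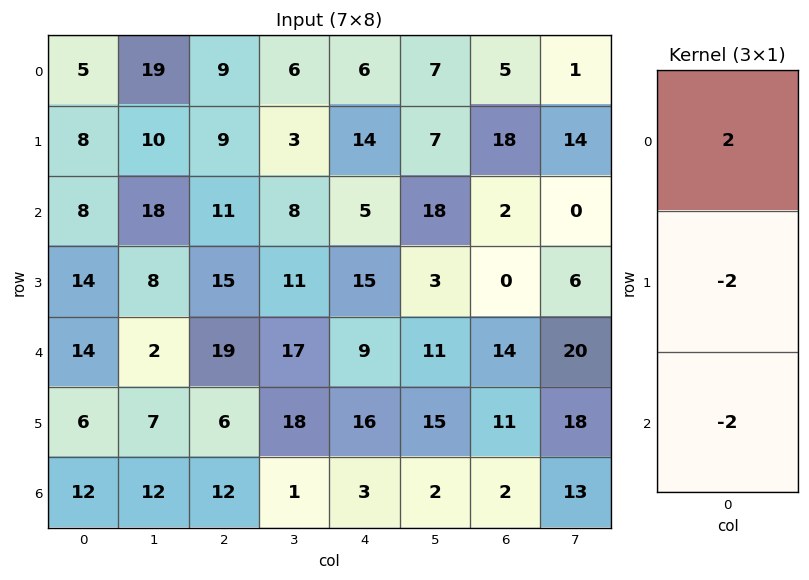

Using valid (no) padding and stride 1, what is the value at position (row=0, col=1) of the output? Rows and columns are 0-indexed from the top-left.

The receptive field on the input at this output position is [19 / 10 / 18]. Elementwise product with the kernel and sum: 19·2 + 10·-2 + 18·-2.

-18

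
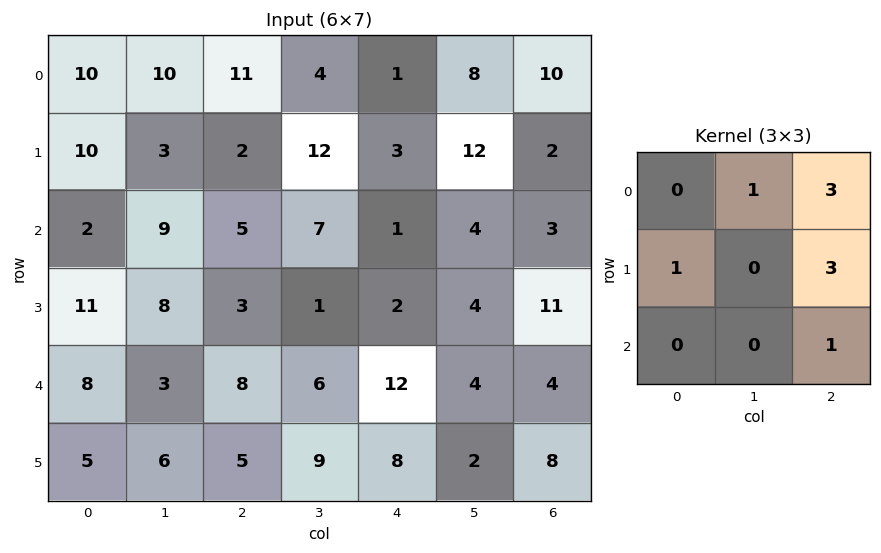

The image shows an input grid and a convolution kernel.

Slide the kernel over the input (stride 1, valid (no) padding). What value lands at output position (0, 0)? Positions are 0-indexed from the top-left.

The receptive field on the input at this output position is [10 10 11 / 10 3 2 / 2 9 5]. Elementwise product with the kernel and sum: 10·1 + 11·3 + 10·1 + 2·3 + 5·1.

64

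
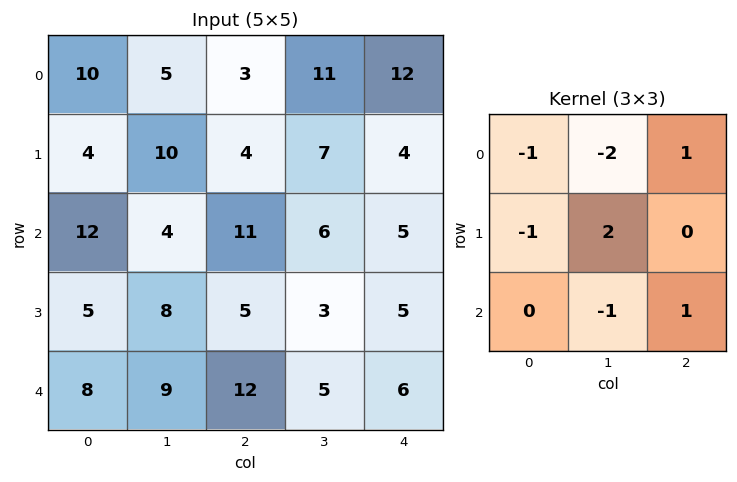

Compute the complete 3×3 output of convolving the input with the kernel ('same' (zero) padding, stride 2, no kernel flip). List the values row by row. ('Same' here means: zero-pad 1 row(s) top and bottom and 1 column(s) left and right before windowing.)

26 4 9
29 5 -16
14 0 -6

Output[0,0]: The receptive field on the zero-padded input at this output position is [0 0 0 / 0 10 5 / 0 4 10]. Elementwise product with the kernel and sum: 0·-1 + 0·-2 + 0·1 + 0·-1 + 10·2 + 4·-1 + 10·1.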